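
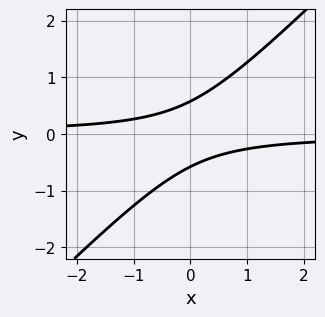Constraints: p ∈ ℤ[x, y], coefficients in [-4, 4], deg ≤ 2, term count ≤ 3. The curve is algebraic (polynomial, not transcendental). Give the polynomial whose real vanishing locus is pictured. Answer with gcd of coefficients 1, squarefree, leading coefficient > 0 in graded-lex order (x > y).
1. Degree: no degree-1 curve has this shape, so deg p = 2.
2. Against the integer gridlines: it misses every integer gridline on the x-axis.
3. The integer polynomial consistent with all of this is the stated p.

3*x*y - 3*y^2 + 1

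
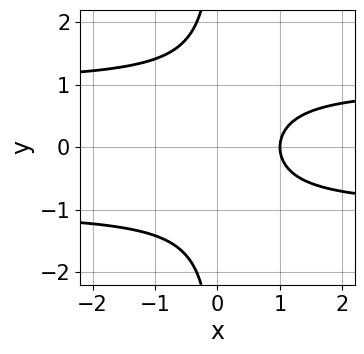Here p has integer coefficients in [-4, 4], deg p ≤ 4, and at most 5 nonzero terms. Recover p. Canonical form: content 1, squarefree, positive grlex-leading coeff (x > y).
x*y^2 - x + 1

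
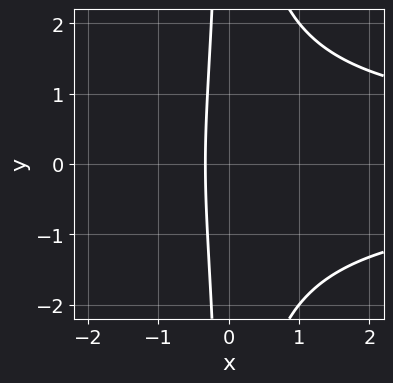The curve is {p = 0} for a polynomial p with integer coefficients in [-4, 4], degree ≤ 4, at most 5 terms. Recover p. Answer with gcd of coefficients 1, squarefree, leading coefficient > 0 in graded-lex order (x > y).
x^2*y^2 - 3*x - 1

First, degree: the shape is more complex than any degree-3 curve, so deg p = 4.
Next, symmetries: it's symmetric under y → −y, forcing even powers of y.
Next, reading off the gridlines: the curve avoids every integer y-axis point in the box.
Finally, together with the visible shape, these determine p as stated.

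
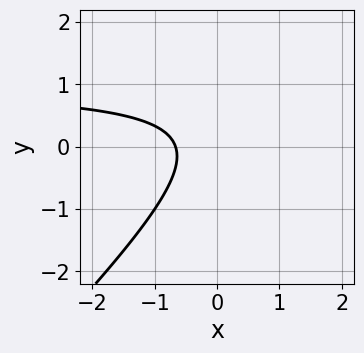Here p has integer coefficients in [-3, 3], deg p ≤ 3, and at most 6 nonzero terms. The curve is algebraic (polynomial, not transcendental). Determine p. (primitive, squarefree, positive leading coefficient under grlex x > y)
deg p = 2. No degree-1 curve has this shape.
Observable constraints: no y-intercept at any integer in the box.
These observations pin down the coefficients.

3*x*y - 3*y^2 - 3*x + y - 2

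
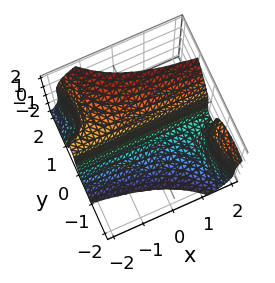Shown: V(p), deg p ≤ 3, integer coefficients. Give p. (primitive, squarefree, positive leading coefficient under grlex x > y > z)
First, degree: a generic line meets the surface in up to 3 points, so deg p = 3.
Next, from the axis intercepts and sections: it meets the y-axis at y = 0 (among the integer gridlines); the visible x-axis segment lies entirely on the surface; it crosses the z-axis at the gridline z = 0.
Finally, fitting integer coefficients to these (and the overall shape) gives p.

3*x*y^2 + 2*y^3 - z^3 + 3*y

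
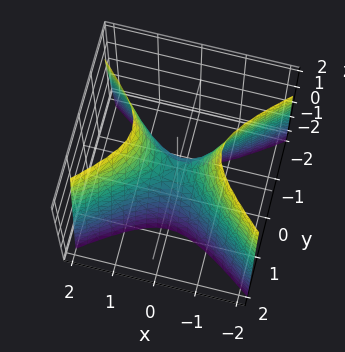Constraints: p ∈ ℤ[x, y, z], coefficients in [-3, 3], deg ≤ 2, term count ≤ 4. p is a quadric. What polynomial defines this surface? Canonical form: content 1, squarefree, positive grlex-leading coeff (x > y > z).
2*x^2 - 3*y^2 - z

1. deg p = 2.
2. Symmetries: mirror symmetry x ↦ −x ⇒ only even powers of x; it's symmetric under y → −y, forcing even powers of y.
3. Checking where it meets the axes: it meets the z-axis at z = 0 (among the integer gridlines); one x-axis crossing is at x = 0; it crosses the y-axis at the gridline y = 0.
4. Together with the visible shape, these determine p as stated.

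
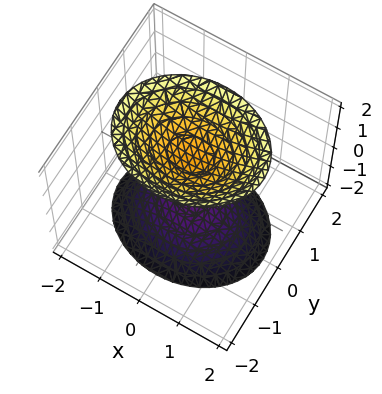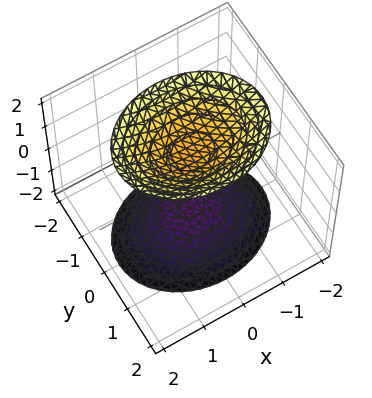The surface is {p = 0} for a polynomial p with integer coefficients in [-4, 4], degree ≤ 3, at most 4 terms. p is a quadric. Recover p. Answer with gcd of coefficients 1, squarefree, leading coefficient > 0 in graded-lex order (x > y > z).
2*x^2 + 3*y^2 - 2*z^2 + 3

(a) There are 2 components.
(b) The degree is 2 — two sheets facing apart; a quadric.
(c) Symmetries: the y ↦ −y reflection is a symmetry, so y appears only in even powers; it's symmetric under z → −z, forcing even powers of z; the x ↦ −x reflection is a symmetry, so x appears only in even powers.
(d) Observable constraints: it misses every integer gridline on the y-axis; no x-intercept at any integer in the box.
(e) Matching integer coefficients to the picture gives p.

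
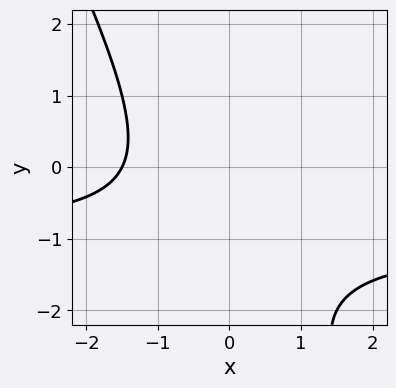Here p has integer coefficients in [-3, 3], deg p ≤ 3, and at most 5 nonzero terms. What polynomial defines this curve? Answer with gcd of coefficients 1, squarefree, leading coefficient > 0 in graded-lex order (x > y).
2*x*y + y^2 + 2*x + 2*y + 3

The degree is 2 — no degree-1 curve has this shape.
Against the integer gridlines: it misses every integer gridline on the y-axis.
Solving for integer coefficients yields p as stated.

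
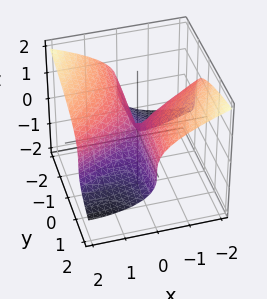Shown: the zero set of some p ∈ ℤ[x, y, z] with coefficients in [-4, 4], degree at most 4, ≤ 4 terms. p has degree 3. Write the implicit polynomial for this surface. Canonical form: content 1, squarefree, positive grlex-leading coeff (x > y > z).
The degree is 3 — a generic line meets the surface in up to 3 points.
Observable constraints: every point of the y-axis in the box is on the surface; it crosses the x-axis at the gridline x = 0; it crosses the z-axis at the gridline z = 0.
Solving for integer coefficients yields p as stated.

2*z^3 - x^2 + 2*x*y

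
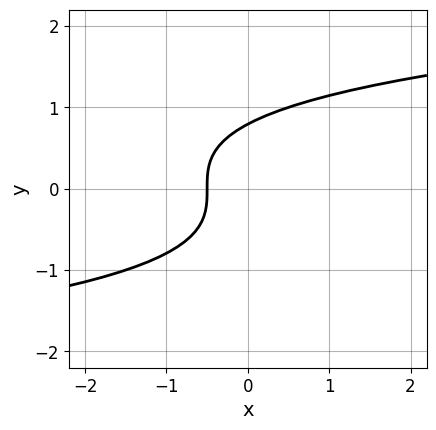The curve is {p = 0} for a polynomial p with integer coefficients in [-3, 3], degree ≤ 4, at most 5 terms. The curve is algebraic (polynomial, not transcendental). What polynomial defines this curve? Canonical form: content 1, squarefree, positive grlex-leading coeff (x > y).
2*y^3 - 2*x - 1

(a) The degree is 3 — the shape is more complex than any degree-2 curve.
(b) Solving for integer coefficients yields p as stated.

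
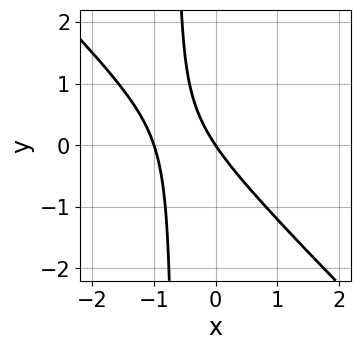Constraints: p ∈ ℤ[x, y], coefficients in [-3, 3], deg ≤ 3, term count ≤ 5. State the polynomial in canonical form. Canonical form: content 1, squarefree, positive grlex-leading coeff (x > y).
First, deg p = 2. A generic line meets the curve in up to 2 points.
Then, observable constraints: it meets the y-axis at y = 0 (among the integer gridlines); among the integer gridlines, it crosses the x-axis at x ∈ {-1, 0}.
Finally, solving for integer coefficients yields p as stated.

3*x^2 + 3*x*y + 3*x + 2*y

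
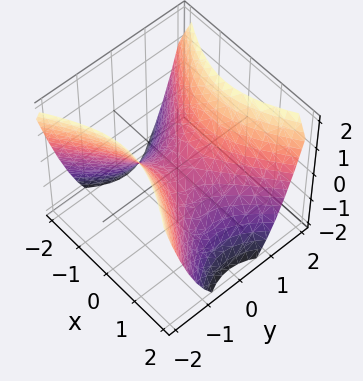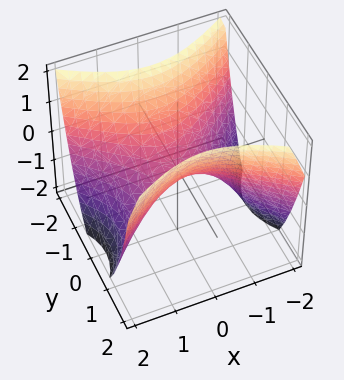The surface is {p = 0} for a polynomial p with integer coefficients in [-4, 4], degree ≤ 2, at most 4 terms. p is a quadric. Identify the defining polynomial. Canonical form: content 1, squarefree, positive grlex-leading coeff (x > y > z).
2*x^2 - 3*y^2 + 3*z

deg p = 2. A saddle surface; a quadric.
Symmetries: the x ↦ −x reflection is a symmetry, so x appears only in even powers; the y ↦ −y reflection is a symmetry, so y appears only in even powers.
Observable constraints: one x-axis crossing is at x = 0; it crosses the z-axis at the gridline z = 0.
Solving for integer coefficients yields p as stated.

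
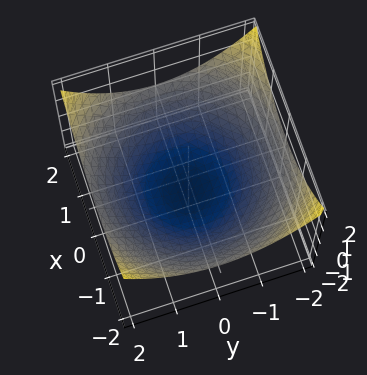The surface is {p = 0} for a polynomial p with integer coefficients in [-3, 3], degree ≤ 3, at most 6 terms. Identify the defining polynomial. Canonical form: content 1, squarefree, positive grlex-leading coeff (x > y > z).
First, the degree is 2 — the shape is more complex than any degree-1 surface.
Next, symmetries: the z-axis is an axis of rotation, so x and y enter only as x² + y².
Next, against the integer gridlines: a circular section at z = 0 has radius between 1 and 2; one z-axis crossing is at z = -1.
Finally, together with the visible shape, these determine p as stated.

x^2 + y^2 - 3*z - 3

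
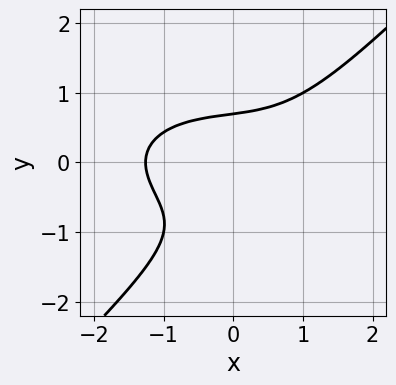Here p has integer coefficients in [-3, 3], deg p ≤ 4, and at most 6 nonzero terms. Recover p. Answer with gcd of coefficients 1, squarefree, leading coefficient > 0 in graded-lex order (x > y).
(a) deg p = 3. A generic line meets the curve in up to 3 points.
(b) Solving for integer coefficients yields p as stated.

x^3 + 2*x*y^2 - 3*y^3 - 2*y^2 + 2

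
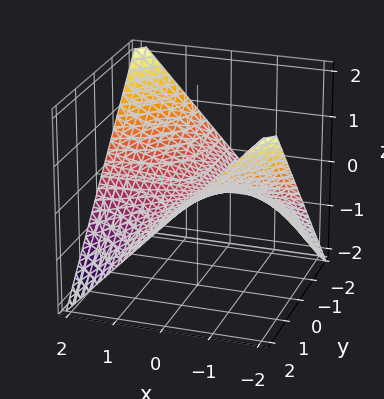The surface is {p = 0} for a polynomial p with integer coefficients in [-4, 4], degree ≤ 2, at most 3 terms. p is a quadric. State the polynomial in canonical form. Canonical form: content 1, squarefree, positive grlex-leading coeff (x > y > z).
x*y + 2*z

1. deg p = 2.
2. Reading off the gridlines: the visible x-axis segment lies entirely on the surface; the visible y-axis segment lies entirely on the surface; it meets the z-axis at z = 0 (among the integer gridlines).
3. Fitting integer coefficients to these (and the overall shape) gives p.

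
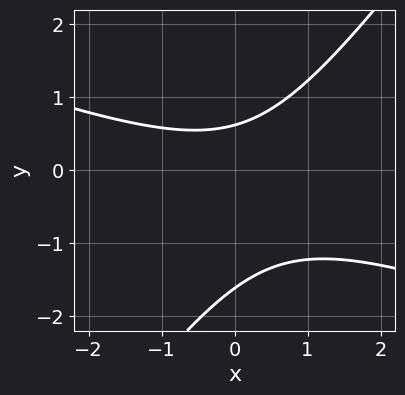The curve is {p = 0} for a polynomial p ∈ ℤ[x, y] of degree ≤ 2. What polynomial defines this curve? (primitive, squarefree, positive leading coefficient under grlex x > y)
The degree is 2 — no degree-1 curve has this shape.
From the visible intercepts: it misses every integer gridline on the x-axis.
Putting this together gives p.

x^2 + 2*x*y - 2*y^2 - 2*y + 2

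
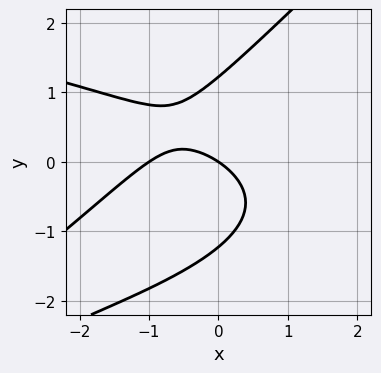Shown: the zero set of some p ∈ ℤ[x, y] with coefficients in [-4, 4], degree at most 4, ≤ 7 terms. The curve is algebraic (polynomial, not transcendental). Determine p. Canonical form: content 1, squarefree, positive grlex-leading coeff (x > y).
deg p = 3. No degree-2 curve has this shape.
Against the integer gridlines: one y-axis crossing is at y = 0; the x-axis gridline crossings are at x ∈ {-1, 0}.
Assembling these constraints gives the stated polynomial.

2*x*y^2 - 2*y^3 + 2*x^2 + 2*x + 3*y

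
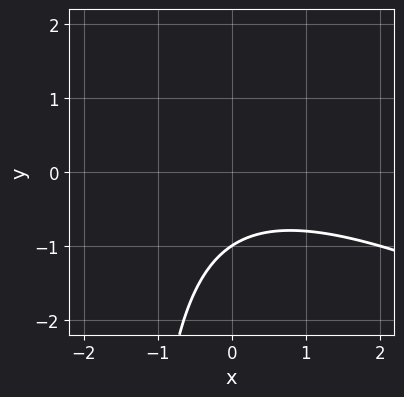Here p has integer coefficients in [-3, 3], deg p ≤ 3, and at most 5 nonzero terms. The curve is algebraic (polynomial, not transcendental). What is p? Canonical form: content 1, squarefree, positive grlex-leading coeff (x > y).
x^2 + 2*x*y + 3*y + 3

First, degree: the shape is more complex than any degree-1 curve, so deg p = 2.
Next, against the integer gridlines: it crosses the y-axis at the gridline y = -1; the curve avoids every integer x-axis point in the box.
Finally, together with the visible shape, these determine p as stated.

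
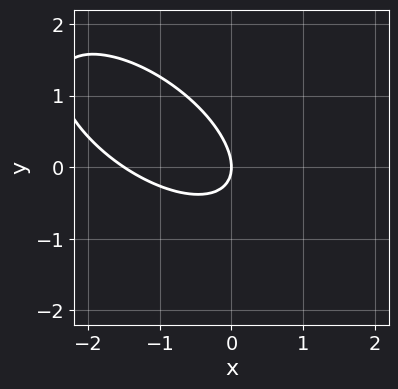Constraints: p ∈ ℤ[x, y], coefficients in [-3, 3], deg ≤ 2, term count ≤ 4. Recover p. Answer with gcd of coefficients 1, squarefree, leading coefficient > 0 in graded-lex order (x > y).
First, degree: a generic line meets the curve in up to 2 points, so deg p = 2.
Then, from the visible intercepts: one y-axis crossing is at y = 0; one x-axis crossing is at x = 0.
Finally, these observations pin down the coefficients.

2*x^2 + 3*x*y + 3*y^2 + 3*x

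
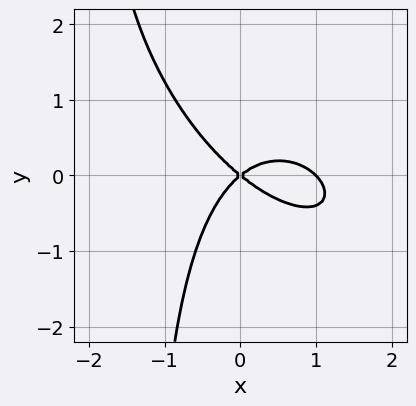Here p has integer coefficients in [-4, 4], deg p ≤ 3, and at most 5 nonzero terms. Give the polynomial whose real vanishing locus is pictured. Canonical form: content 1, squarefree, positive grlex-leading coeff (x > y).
2*x^3 + 2*x^2*y + 2*x*y^2 - 2*x^2 + 3*y^2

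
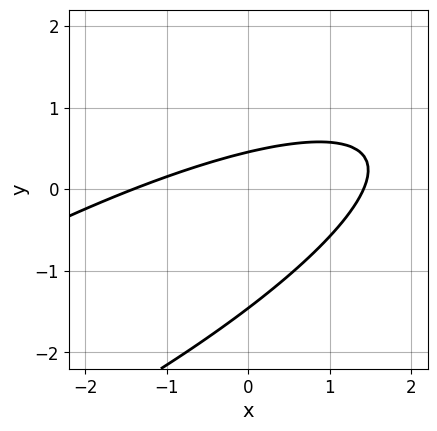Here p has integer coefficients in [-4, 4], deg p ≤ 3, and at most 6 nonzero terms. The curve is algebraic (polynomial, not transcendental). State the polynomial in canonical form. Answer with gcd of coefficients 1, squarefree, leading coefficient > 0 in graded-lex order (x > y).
x^2 - 3*x*y + 3*y^2 + 3*y - 2

(a) The degree is 2 — a generic line meets the curve in up to 2 points.
(b) The integer polynomial consistent with all of this is the stated p.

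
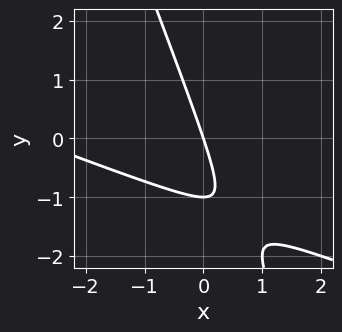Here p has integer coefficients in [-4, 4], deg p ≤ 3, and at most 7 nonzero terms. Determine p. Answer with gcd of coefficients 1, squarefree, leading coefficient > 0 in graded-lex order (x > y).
First, deg p = 2. No degree-1 curve has this shape.
Next, reading off the gridlines: it crosses the x-axis at the gridline x = 0; the y-axis gridline crossings are at y ∈ {-1, 0}.
Finally, solving for integer coefficients yields p as stated.

x^2 + 3*x*y + y^2 + 3*x + y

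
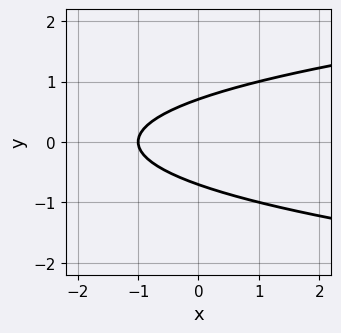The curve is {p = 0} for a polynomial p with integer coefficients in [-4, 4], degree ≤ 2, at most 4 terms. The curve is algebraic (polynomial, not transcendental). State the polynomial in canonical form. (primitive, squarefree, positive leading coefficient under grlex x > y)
2*y^2 - x - 1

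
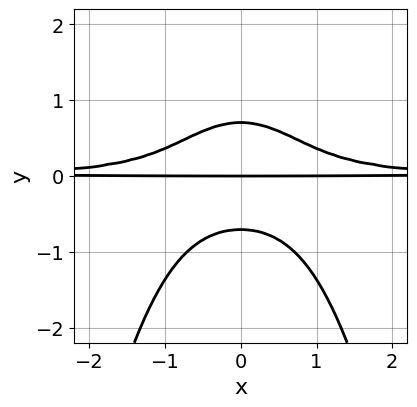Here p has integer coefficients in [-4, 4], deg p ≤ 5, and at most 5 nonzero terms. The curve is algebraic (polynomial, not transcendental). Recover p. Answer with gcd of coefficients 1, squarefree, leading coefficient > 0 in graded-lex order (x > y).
1. deg p = 4.
2. Symmetries: it's symmetric under x → −x, forcing even powers of x.
3. Observable constraints: it meets the y-axis at y = 0 (among the integer gridlines); the visible x-axis segment lies entirely on the curve.
4. Fitting integer coefficients to these (and the overall shape) gives p.

2*x^2*y^2 + 2*y^3 - y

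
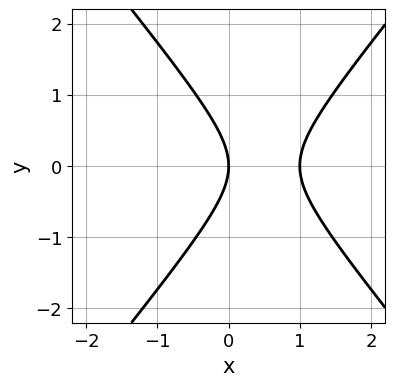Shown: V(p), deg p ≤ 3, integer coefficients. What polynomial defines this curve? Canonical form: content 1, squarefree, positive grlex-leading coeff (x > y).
The degree is 2 — a generic line meets the curve in up to 2 points.
Symmetries: it's symmetric under y → −y, forcing even powers of y.
Against the integer gridlines: it meets the y-axis at y = 0 (among the integer gridlines); the x-axis gridline crossings are at x ∈ {0, 1}.
Solving for integer coefficients yields p as stated.

3*x^2 - 2*y^2 - 3*x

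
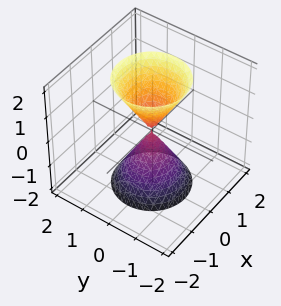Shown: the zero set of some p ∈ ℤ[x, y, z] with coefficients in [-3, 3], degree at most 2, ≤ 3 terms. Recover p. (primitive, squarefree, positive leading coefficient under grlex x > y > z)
3*x^2 + 3*y^2 - z^2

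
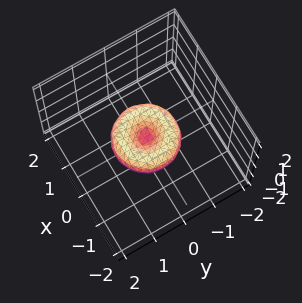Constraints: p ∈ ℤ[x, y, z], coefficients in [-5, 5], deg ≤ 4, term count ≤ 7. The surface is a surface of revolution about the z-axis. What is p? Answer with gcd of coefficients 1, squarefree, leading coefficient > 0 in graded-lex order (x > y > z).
First, deg p = 4.
Then, by symmetry, every cross-section ⟂ z is a circle, so x, y appear only via x² + y².
Then, reading off the gridlines: the x-axis gridline crossings are at x ∈ {-1, 0, 1}; it crosses the z-axis at the gridline z = 0; a circular section at z = 0 has radius exactly 1; among the integer gridlines, it crosses the y-axis at y ∈ {-1, 0, 1}.
Finally, fitting integer coefficients to these (and the overall shape) gives p.

2*x^4 + 4*x^2*y^2 + 2*y^4 - 2*x^2 - 2*y^2 + 3*z^2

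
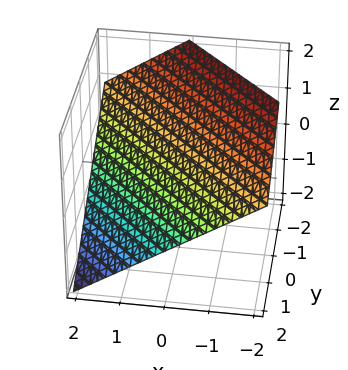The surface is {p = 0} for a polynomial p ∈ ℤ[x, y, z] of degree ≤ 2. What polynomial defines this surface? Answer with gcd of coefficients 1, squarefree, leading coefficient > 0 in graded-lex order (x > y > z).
2*x + 2*y + 3*z - 2

(a) The degree is 1 — every cross-section is a straight line — this is a plane.
(b) Checking where it meets the axes: it meets the y-axis at y = 1 (among the integer gridlines); it crosses the x-axis at the gridline x = 1.
(c) Fitting integer coefficients to these (and the overall shape) gives p.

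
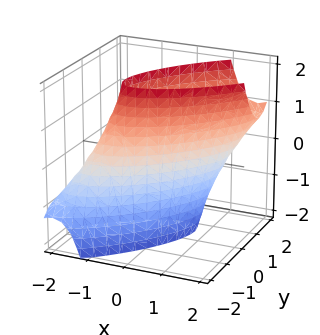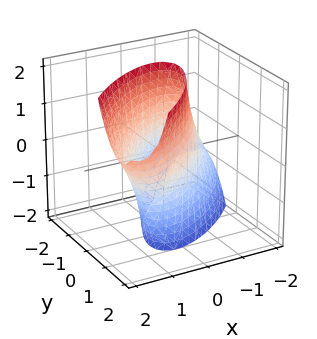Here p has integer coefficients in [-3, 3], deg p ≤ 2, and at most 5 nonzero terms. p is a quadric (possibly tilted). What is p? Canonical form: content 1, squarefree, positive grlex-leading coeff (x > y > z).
2*x^2 - 3*x*y - x*z + 2*y^2 - 2

deg p = 2.
Against the integer gridlines: the x-axis gridline crossings are at x ∈ {-1, 1}; the surface avoids every integer z-axis point in the box.
Matching integer coefficients to the picture gives p.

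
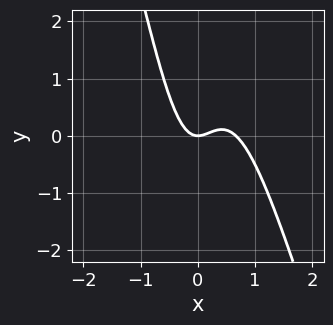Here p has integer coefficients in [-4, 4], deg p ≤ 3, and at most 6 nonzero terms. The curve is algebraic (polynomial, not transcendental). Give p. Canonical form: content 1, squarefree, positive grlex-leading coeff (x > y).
(a) Degree: the shape is more complex than any degree-2 curve, so deg p = 3.
(b) From the axis intercepts and sections: one y-axis crossing is at y = 0; one x-axis crossing is at x = 0.
(c) Solving for integer coefficients yields p as stated.

3*x^3 + x^2*y - 2*x^2 + y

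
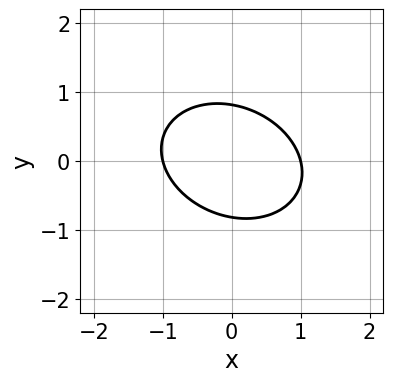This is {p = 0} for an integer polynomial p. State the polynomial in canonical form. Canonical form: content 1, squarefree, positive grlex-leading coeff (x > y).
2*x^2 + x*y + 3*y^2 - 2

1. deg p = 2. No degree-1 curve has this shape.
2. Reading off the gridlines: the x-axis gridline crossings are at x ∈ {-1, 1}.
3. Fitting integer coefficients to these (and the overall shape) gives p.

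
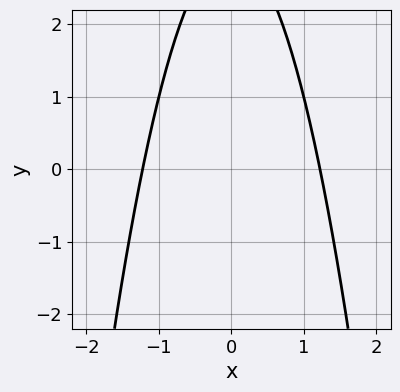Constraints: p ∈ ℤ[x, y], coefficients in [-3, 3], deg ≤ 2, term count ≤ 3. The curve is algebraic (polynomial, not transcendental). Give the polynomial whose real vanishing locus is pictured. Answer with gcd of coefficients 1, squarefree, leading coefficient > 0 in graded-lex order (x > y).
(a) deg p = 2.
(b) Symmetries: mirror symmetry x ↦ −x ⇒ only even powers of x.
(c) Observable constraints: no y-intercept at any integer in the box.
(d) Solving for integer coefficients yields p as stated.

2*x^2 + y - 3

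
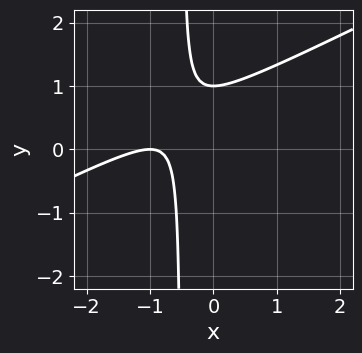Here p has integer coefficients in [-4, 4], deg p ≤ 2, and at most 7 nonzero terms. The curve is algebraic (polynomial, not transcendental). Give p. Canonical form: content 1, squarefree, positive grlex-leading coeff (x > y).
x^2 - 2*x*y + 2*x - y + 1

First, deg p = 2.
Next, against the integer gridlines: it crosses the x-axis at the gridline x = -1; it meets the y-axis at y = 1 (among the integer gridlines).
Finally, assembling these constraints gives the stated polynomial.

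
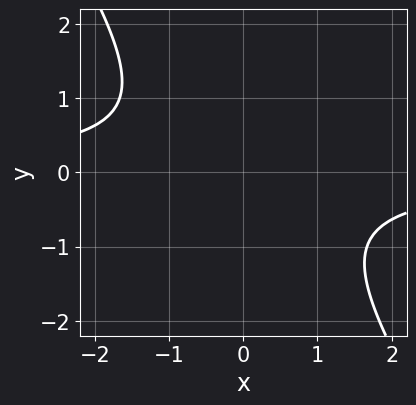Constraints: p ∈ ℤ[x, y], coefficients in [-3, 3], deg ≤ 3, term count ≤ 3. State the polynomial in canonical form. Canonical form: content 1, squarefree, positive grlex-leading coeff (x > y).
3*x*y + 2*y^2 + 3

(a) deg p = 2.
(b) From the axis intercepts and sections: the curve avoids every integer x-axis point in the box; no y-intercept at any integer in the box.
(c) Solving for integer coefficients yields p as stated.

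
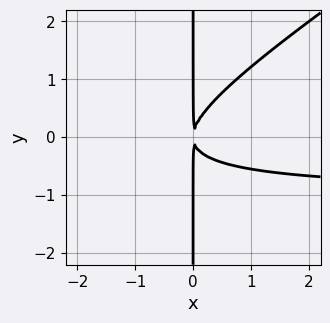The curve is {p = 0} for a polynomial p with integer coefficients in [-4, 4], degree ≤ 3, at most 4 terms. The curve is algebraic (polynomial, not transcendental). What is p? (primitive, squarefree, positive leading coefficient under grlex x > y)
(a) Degree: a generic line meets the curve in up to 3 points, so deg p = 3.
(b) Observable constraints: the visible y-axis segment lies entirely on the curve.
(c) Matching integer coefficients to the picture gives p.

2*x^2*y - 3*x*y^2 + 2*x^2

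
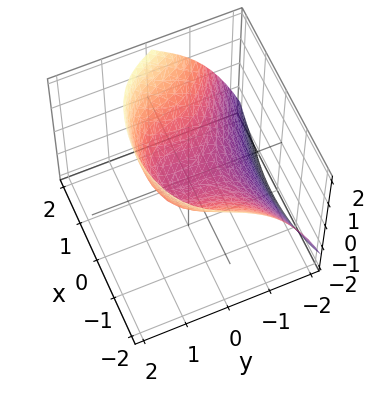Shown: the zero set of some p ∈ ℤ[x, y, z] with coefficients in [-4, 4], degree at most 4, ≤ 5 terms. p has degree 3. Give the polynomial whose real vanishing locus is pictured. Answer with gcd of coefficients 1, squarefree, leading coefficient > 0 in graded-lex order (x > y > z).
1. The degree is 3 — a generic line meets the surface in up to 3 points.
2. Reading off the gridlines: it crosses the z-axis at the gridline z = 0; it meets the x-axis at x = 0 (among the integer gridlines); it crosses the y-axis at the gridline y = 0.
3. The integer polynomial consistent with all of this is the stated p.

y^3 + x^2 + y*z - 2*z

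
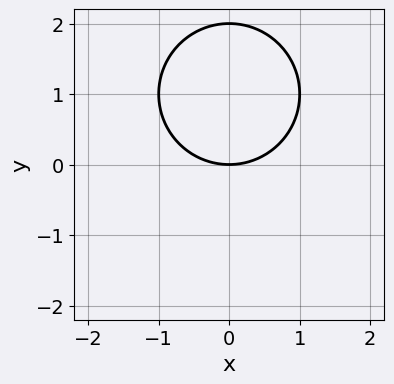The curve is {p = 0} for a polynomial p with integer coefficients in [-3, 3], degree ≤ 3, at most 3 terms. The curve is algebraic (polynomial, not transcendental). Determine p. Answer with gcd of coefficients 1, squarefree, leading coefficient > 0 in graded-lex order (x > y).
x^2 + y^2 - 2*y

deg p = 2. The shape is more complex than any degree-1 curve.
Symmetries: the x ↦ −x reflection is a symmetry, so x appears only in even powers.
Observable constraints: it crosses the x-axis at the gridline x = 0; the y-axis gridline crossings are at y ∈ {0, 2}.
Assembling these constraints gives the stated polynomial.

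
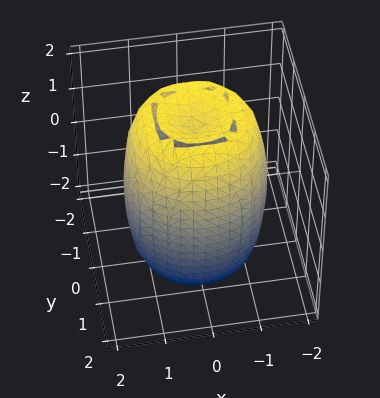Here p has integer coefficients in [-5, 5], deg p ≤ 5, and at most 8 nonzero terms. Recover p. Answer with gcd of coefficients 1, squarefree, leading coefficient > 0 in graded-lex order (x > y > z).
(a) The degree is 4 — the shape is more complex than any degree-3 surface.
(b) By symmetry, the surface is invariant under rotation about z: p = q(x² + y², z).
(c) From the visible intercepts: a circular section at z = -1 has radius between 1 and 2.
(d) Together with the visible shape, these determine p as stated.

2*x^4 + 4*x^2*y^2 + 2*y^4 - 3*x^2 - 3*y^2 + z^2 - 3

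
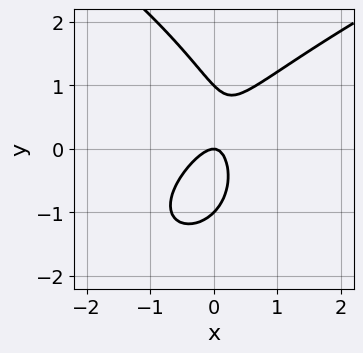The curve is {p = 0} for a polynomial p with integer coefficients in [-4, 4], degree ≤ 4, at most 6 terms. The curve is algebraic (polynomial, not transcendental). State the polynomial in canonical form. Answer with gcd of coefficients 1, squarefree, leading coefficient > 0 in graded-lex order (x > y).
y^3 - 3*x^2 + 2*x*y - y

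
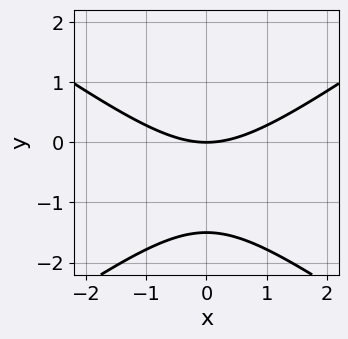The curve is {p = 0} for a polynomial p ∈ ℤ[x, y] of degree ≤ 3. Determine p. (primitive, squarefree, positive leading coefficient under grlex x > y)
x^2 - 2*y^2 - 3*y

First, the degree is 2 — a generic line meets the curve in up to 2 points.
Then, symmetries: the x ↦ −x reflection is a symmetry, so x appears only in even powers.
Then, reading off the gridlines: it crosses the y-axis at the gridline y = 0; it crosses the x-axis at the gridline x = 0.
Finally, assembling these constraints gives the stated polynomial.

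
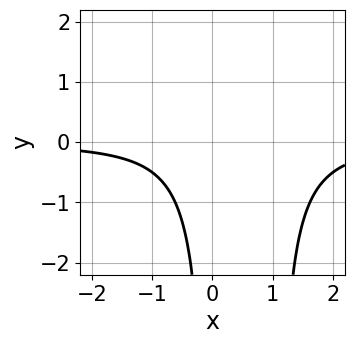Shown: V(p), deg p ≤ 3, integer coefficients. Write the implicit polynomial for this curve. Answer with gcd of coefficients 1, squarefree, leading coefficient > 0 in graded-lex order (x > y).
(a) deg p = 3. A generic line meets the curve in up to 3 points.
(b) Observable constraints: no y-intercept at any integer in the box; the curve avoids every integer x-axis point in the box.
(c) Assembling these constraints gives the stated polynomial.

x^2*y - x*y + 1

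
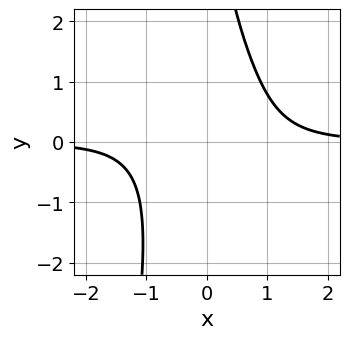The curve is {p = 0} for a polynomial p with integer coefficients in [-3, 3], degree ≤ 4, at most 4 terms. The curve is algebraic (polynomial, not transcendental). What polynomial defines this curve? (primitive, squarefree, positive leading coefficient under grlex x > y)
3*x^3*y + x*y^2 - 3

(a) deg p = 4. No degree-3 curve has this shape.
(b) Against the integer gridlines: the curve avoids every integer x-axis point in the box; it misses every integer gridline on the y-axis.
(c) Matching integer coefficients to the picture gives p.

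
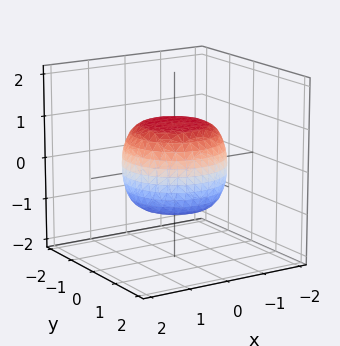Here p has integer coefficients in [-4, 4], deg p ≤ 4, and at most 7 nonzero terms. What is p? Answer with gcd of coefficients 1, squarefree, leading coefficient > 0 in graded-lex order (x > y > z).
2*x^4 + 4*x^2*y^2 + 2*y^4 - x^2 - y^2 + 3*z^2 - 3

(a) Degree: no degree-3 surface has this shape, so deg p = 4.
(b) Symmetries: the z-axis is an axis of rotation, so x and y enter only as x² + y².
(c) From the visible intercepts: among the integer gridlines, it crosses the z-axis at z ∈ {-1, 1}; a circular section at z = -1 has radius between 0 and 1.
(d) Putting this together gives p.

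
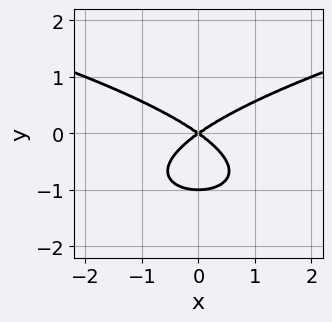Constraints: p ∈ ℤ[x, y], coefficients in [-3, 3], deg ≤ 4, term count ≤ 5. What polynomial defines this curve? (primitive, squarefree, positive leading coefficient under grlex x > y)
2*y^3 - x^2 + 2*y^2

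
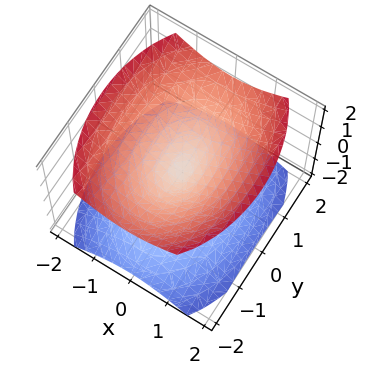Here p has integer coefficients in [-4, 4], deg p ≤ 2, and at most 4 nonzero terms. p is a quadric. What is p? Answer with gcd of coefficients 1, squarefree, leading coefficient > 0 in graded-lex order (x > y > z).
First, there are 2 components.
Next, the degree is 2 — a double cone through the origin; a quadric.
Then, symmetries: the x ↦ −x reflection is a symmetry, so x appears only in even powers; it's symmetric under y → −y, forcing even powers of y; the z ↦ −z reflection is a symmetry, so z appears only in even powers.
Then, from the visible intercepts: it crosses the x-axis at the gridline x = 0; it crosses the y-axis at the gridline y = 0; one z-axis crossing is at z = 0.
Finally, together with the visible shape, these determine p as stated.

2*x^2 + y^2 - 2*z^2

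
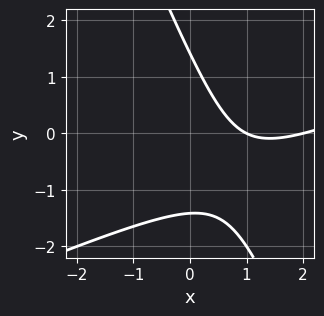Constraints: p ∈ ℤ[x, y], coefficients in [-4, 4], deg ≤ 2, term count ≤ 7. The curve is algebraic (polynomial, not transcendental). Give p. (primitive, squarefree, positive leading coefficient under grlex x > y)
x^2 - 2*x*y - y^2 - 3*x + 2

1. deg p = 2. No degree-1 curve has this shape.
2. From the axis intercepts and sections: the x-axis gridline crossings are at x ∈ {1, 2}.
3. Matching integer coefficients to the picture gives p.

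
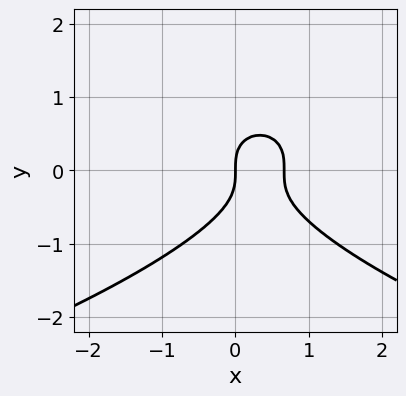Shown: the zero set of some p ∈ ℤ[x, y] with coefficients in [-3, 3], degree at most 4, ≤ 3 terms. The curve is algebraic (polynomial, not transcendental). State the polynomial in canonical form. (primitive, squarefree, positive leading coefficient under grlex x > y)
3*y^3 + 3*x^2 - 2*x

1. deg p = 3.
2. From the visible intercepts: one y-axis crossing is at y = 0; it crosses the x-axis at the gridline x = 0.
3. Solving for integer coefficients yields p as stated.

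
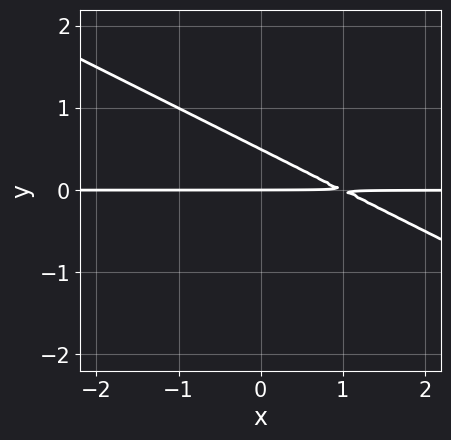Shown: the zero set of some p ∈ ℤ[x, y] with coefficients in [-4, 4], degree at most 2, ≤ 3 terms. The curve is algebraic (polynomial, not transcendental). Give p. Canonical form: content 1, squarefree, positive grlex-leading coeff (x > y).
x*y + 2*y^2 - y

(a) The degree is 2 — a generic line meets the curve in up to 2 points.
(b) Checking where it meets the axes: every point of the x-axis in the box is on the curve; it crosses the y-axis at the gridline y = 0.
(c) These observations pin down the coefficients.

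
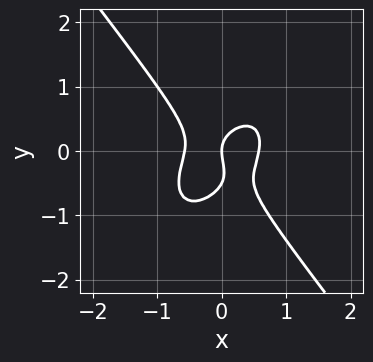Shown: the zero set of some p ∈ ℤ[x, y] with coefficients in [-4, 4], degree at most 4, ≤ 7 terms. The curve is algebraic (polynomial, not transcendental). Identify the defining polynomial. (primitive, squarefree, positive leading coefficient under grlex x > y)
(a) deg p = 3. The shape is more complex than any degree-2 curve.
(b) From the visible intercepts: it meets the x-axis at x = 0 (among the integer gridlines); it meets the y-axis at y = 0 (among the integer gridlines).
(c) These observations pin down the coefficients.

3*x^3 - x^2*y + 2*y^3 + y^2 - x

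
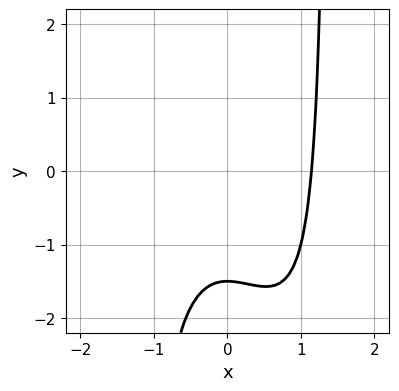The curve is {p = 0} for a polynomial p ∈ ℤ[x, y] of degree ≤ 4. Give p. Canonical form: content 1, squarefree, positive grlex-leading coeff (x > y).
The degree is 3 — the shape is more complex than any degree-2 curve.
The integer polynomial consistent with all of this is the stated p.

2*x^3 + x^2*y - 2*y - 3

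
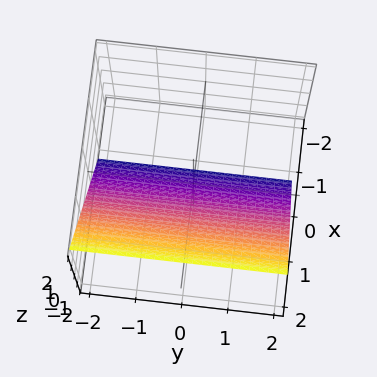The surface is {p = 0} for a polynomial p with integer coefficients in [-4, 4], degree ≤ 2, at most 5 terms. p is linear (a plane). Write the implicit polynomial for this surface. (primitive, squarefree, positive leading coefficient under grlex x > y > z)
1. The degree is 1 — every cross-section is a straight line — this is a plane.
2. From the axis intercepts and sections: the surface avoids every integer y-axis point in the box; one z-axis crossing is at z = -1.
3. Matching integer coefficients to the picture gives p.

3*x - 2*z - 2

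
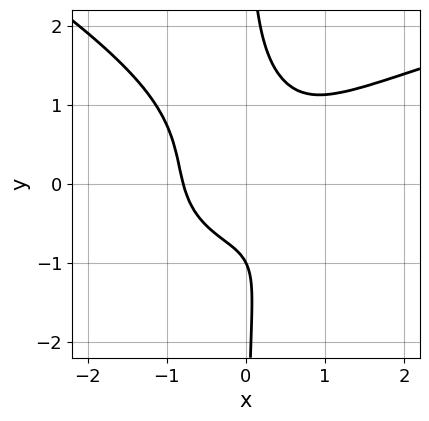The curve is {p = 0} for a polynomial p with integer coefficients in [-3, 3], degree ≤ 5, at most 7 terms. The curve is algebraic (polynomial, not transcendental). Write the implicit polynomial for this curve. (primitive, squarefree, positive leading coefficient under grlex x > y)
x^2*y^2 + 2*x*y^3 - 2*x^3 - y - 1

First, deg p = 4. No degree-3 curve has this shape.
Next, against the integer gridlines: it meets the y-axis at y = -1 (among the integer gridlines).
Finally, matching integer coefficients to the picture gives p.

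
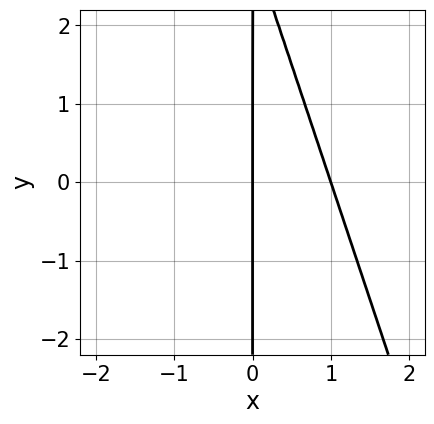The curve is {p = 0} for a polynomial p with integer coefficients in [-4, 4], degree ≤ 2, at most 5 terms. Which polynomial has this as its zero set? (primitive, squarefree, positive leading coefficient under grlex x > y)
3*x^2 + x*y - 3*x

Degree: a generic line meets the curve in up to 2 points, so deg p = 2.
Against the integer gridlines: the visible y-axis segment lies entirely on the curve; the x-axis gridline crossings are at x ∈ {0, 1}.
Matching integer coefficients to the picture gives p.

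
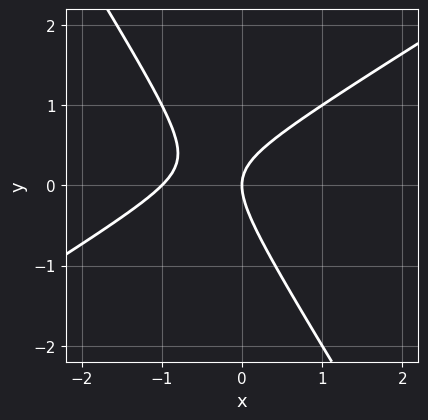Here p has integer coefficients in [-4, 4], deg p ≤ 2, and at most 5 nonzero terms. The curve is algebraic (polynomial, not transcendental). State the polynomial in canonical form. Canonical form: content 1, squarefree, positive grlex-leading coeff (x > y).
x^2 - x*y - y^2 + x

deg p = 2. A generic line meets the curve in up to 2 points.
Checking where it meets the axes: it meets the y-axis at y = 0 (among the integer gridlines); the x-axis gridline crossings are at x ∈ {-1, 0}.
Putting this together gives p.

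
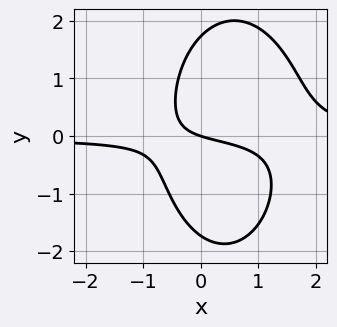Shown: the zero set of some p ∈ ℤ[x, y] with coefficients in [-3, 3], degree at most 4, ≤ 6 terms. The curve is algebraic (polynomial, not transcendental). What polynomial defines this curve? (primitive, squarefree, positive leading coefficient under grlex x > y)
First, degree: a generic line meets the curve in up to 3 points, so deg p = 3.
Then, reading off the gridlines: it meets the x-axis at x = 0 (among the integer gridlines); one y-axis crossing is at y = 0.
Finally, putting this together gives p.

3*x^2*y + y^3 - 3*x*y - x - 3*y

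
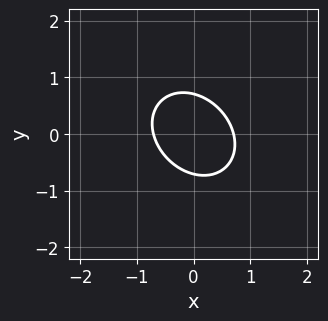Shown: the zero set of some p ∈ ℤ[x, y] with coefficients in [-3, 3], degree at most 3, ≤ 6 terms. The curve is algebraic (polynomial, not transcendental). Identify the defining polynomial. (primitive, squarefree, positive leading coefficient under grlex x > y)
(a) Degree: no degree-1 curve has this shape, so deg p = 2.
(b) Solving for integer coefficients yields p as stated.

2*x^2 + x*y + 2*y^2 - 1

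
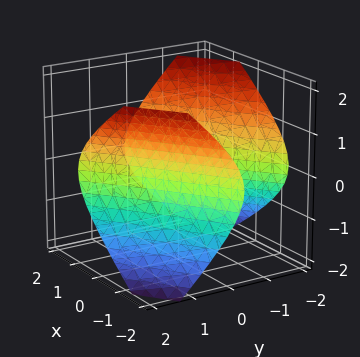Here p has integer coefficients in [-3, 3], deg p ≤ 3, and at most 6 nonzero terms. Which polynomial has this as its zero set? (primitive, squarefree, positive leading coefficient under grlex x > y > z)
I count 2 distinct pieces.
The degree is 2 — no degree-1 surface has this shape.
From the visible intercepts: it misses every integer gridline on the z-axis.
Fitting integer coefficients to these (and the overall shape) gives p.

x^2 - 3*x*y + 2*y^2 - 3*z^2 - 3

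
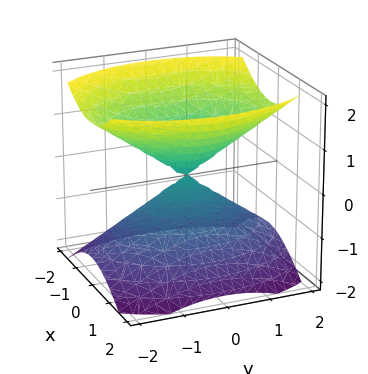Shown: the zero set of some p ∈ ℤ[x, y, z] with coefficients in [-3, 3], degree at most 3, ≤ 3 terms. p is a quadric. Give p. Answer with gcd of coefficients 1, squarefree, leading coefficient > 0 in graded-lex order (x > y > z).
2*x^2 + y^2 - 2*z^2

The picture has 2 separate pieces.
Degree: two nappes meeting at a single point; a quadric, so deg p = 2.
Symmetries: the z ↦ −z reflection is a symmetry, so z appears only in even powers; mirror symmetry x ↦ −x ⇒ only even powers of x; the y ↦ −y reflection is a symmetry, so y appears only in even powers.
From the axis intercepts and sections: it meets the y-axis at y = 0 (among the integer gridlines); it meets the x-axis at x = 0 (among the integer gridlines); it crosses the z-axis at the gridline z = 0.
These observations pin down the coefficients.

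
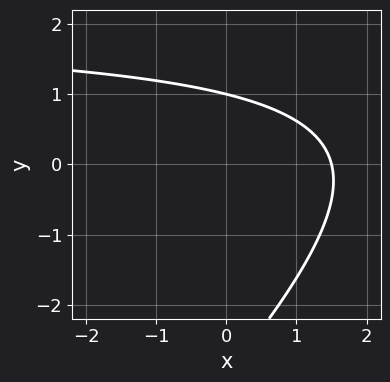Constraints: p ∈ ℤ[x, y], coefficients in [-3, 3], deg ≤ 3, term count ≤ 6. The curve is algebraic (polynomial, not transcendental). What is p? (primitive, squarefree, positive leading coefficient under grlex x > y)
x*y - y^2 - 2*x - 2*y + 3

1. Degree: no degree-1 curve has this shape, so deg p = 2.
2. Observable constraints: it crosses the y-axis at the gridline y = 1.
3. Together with the visible shape, these determine p as stated.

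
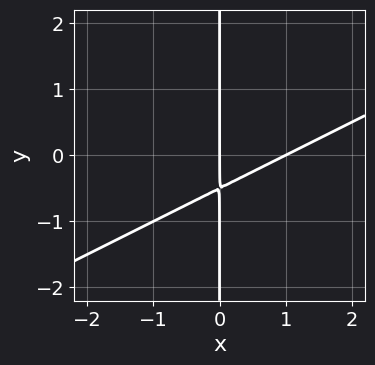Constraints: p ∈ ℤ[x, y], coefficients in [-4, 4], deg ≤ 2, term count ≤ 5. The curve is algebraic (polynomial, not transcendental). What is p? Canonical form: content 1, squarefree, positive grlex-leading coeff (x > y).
First, deg p = 2.
Next, from the visible intercepts: the visible y-axis segment lies entirely on the curve; the x-axis gridline crossings are at x ∈ {0, 1}.
Finally, matching integer coefficients to the picture gives p.

x^2 - 2*x*y - x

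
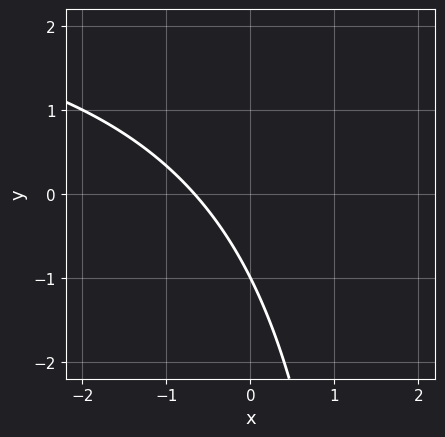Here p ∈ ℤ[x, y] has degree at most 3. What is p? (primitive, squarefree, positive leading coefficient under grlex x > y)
x*y - 3*x - 2*y - 2

First, deg p = 2. No degree-1 curve has this shape.
Next, from the visible intercepts: it crosses the y-axis at the gridline y = -1.
Finally, the integer polynomial consistent with all of this is the stated p.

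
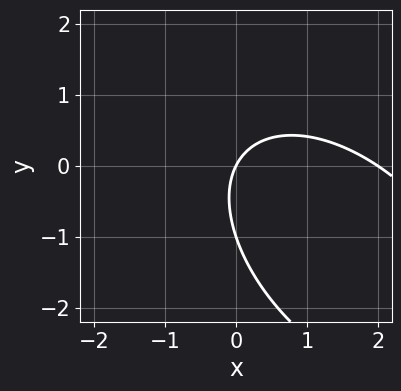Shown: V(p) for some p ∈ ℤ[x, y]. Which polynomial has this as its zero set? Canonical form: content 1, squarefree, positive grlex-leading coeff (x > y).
x^2 + x*y + y^2 - 2*x + y

1. The degree is 2 — the shape is more complex than any degree-1 curve.
2. Checking where it meets the axes: the y-axis gridline crossings are at y ∈ {-1, 0}; the x-axis gridline crossings are at x ∈ {0, 2}.
3. These observations pin down the coefficients.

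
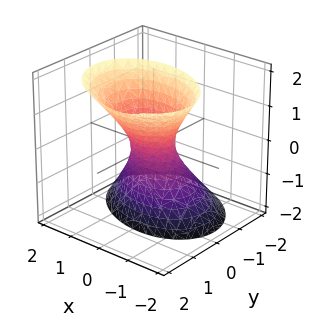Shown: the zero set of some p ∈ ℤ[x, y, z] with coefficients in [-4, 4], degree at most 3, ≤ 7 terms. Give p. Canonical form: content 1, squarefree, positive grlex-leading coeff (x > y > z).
2*x^2 + x*y + 3*y^2 - 2*y*z - z^2 - 1

Degree: no degree-1 surface has this shape, so deg p = 2.
From the axis intercepts and sections: it misses every integer gridline on the z-axis.
These observations pin down the coefficients.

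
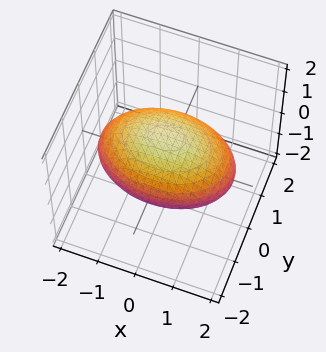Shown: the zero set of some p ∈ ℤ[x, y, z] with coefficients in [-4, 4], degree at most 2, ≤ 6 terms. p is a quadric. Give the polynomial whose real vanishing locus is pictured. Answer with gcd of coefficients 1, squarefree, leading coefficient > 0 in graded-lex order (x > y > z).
(a) The degree is 2 — bounded and convex; a quadric.
(b) Symmetries: the z ↦ −z reflection is a symmetry, so z appears only in even powers; it's symmetric under y → −y, forcing even powers of y; the x ↦ −x reflection is a symmetry, so x appears only in even powers.
(c) Against the integer gridlines: among the integer gridlines, it crosses the z-axis at z ∈ {-1, 1}.
(d) The integer polynomial consistent with all of this is the stated p.

x^2 + 2*y^2 + 3*z^2 - 3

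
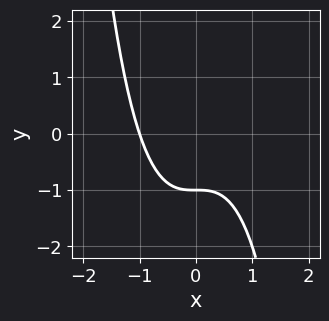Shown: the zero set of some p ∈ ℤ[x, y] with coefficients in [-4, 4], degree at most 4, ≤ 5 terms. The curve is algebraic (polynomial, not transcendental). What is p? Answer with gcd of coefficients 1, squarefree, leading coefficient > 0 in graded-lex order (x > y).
x^3 + y + 1

(a) The degree is 3 — the shape is more complex than any degree-2 curve.
(b) Reading off the gridlines: it crosses the x-axis at the gridline x = -1; it crosses the y-axis at the gridline y = -1.
(c) Assembling these constraints gives the stated polynomial.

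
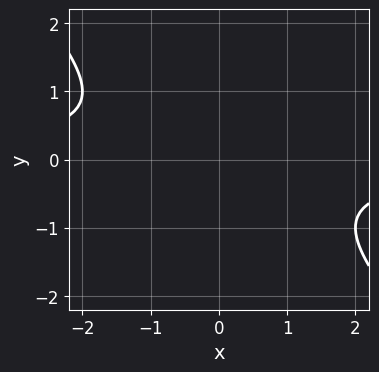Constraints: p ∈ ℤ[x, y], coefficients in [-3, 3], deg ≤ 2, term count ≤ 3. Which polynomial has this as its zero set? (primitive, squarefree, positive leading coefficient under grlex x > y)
x*y + y^2 + 1

1. The degree is 2 — a generic line meets the curve in up to 2 points.
2. Against the integer gridlines: the curve avoids every integer y-axis point in the box; the curve avoids every integer x-axis point in the box.
3. Matching integer coefficients to the picture gives p.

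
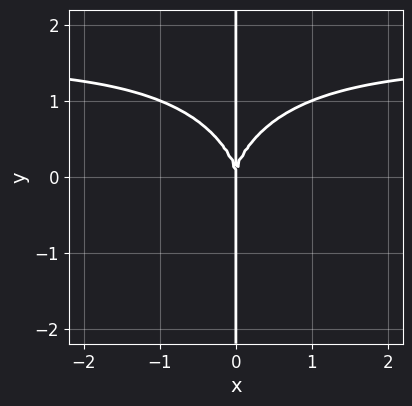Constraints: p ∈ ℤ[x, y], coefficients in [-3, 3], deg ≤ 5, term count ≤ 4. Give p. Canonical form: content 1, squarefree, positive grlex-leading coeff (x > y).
(a) The degree is 4 — the shape is more complex than any degree-3 curve.
(b) Observable constraints: the visible y-axis segment lies entirely on the curve; it meets the x-axis at x = 0 (among the integer gridlines).
(c) Fitting integer coefficients to these (and the overall shape) gives p.

2*x^3*y + x*y^3 - 3*x^3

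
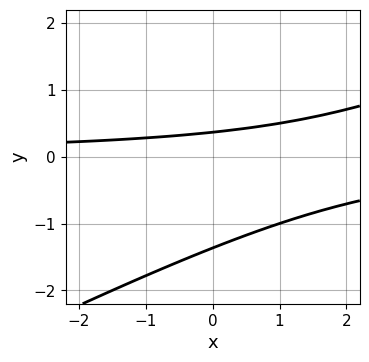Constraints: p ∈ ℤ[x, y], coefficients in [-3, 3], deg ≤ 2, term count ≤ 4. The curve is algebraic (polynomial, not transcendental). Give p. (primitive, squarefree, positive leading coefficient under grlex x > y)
First, the degree is 2 — a generic line meets the curve in up to 2 points.
Next, checking where it meets the axes: it misses every integer gridline on the x-axis.
Finally, putting this together gives p.

x*y - 2*y^2 - 2*y + 1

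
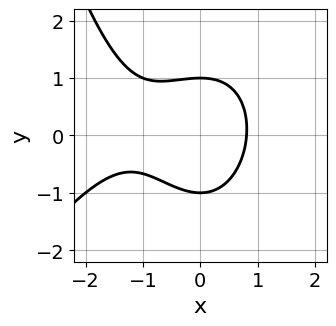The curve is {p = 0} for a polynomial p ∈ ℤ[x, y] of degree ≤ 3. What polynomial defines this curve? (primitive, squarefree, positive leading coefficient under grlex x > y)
2*x^3 - x^2*y + 3*x^2 + 3*y^2 - 3

1. deg p = 3. No degree-2 curve has this shape.
2. From the axis intercepts and sections: the y-axis gridline crossings are at y ∈ {-1, 1}.
3. These observations pin down the coefficients.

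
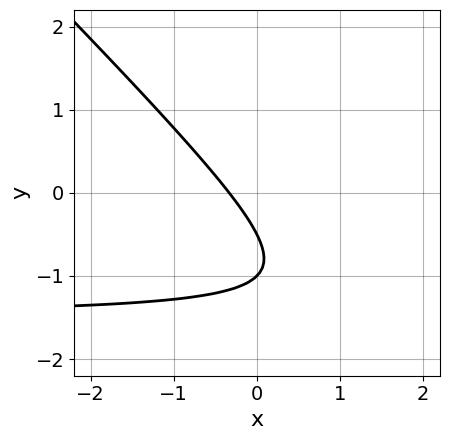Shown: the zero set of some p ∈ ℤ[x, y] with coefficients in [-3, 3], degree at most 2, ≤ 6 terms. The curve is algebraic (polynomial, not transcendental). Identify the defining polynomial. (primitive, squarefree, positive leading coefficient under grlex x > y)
1. Degree: the shape is more complex than any degree-1 curve, so deg p = 2.
2. Observable constraints: one y-axis crossing is at y = -1.
3. Solving for integer coefficients yields p as stated.

2*x*y + 2*y^2 + 3*x + 3*y + 1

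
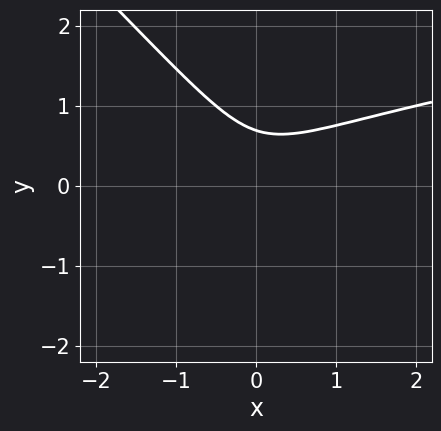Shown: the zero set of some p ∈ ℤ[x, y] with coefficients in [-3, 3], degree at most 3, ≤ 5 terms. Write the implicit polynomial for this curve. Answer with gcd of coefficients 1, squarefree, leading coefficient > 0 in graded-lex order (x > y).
3*x*y^2 + 3*y^3 - 2*x^2 - 1

1. Degree: no degree-2 curve has this shape, so deg p = 3.
2. From the visible intercepts: no x-intercept at any integer in the box.
3. The integer polynomial consistent with all of this is the stated p.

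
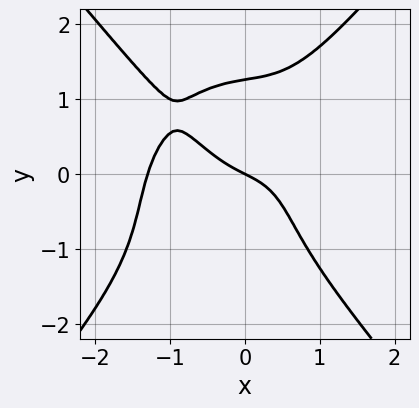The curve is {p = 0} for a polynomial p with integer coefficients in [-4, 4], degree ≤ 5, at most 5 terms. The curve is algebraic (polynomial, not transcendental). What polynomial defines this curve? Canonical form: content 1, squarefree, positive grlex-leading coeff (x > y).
2*x^4 - y^4 + 2*x^3 + x + 2*y

First, the degree is 4 — the shape is more complex than any degree-3 curve.
Then, from the axis intercepts and sections: it meets the y-axis at y = 0 (among the integer gridlines); it crosses the x-axis at the gridline x = 0.
Finally, assembling these constraints gives the stated polynomial.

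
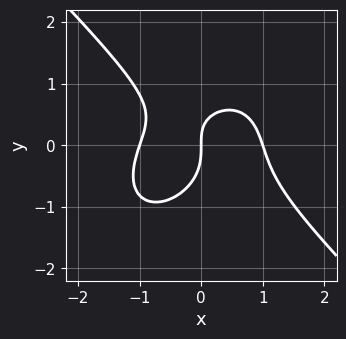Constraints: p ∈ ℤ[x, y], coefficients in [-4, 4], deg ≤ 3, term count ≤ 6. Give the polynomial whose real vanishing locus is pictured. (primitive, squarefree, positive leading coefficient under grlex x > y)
First, degree: a generic line meets the curve in up to 3 points, so deg p = 3.
Next, reading off the gridlines: one y-axis crossing is at y = 0; the x-axis gridline crossings are at x ∈ {-1, 0, 1}.
Finally, assembling these constraints gives the stated polynomial.

3*x^3 + 3*y^3 + 2*x*y - 3*x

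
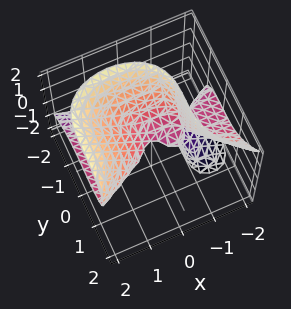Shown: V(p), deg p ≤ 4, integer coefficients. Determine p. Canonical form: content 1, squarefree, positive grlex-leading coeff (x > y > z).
1. The degree is 3 — a generic line meets the surface in up to 3 points.
2. Against the integer gridlines: the visible x-axis segment lies entirely on the surface; it meets the y-axis at y = 0 (among the integer gridlines); one z-axis crossing is at z = 0.
3. Solving for integer coefficients yields p as stated.

x^2*z - x*z^2 - y^3 + x*z - z^2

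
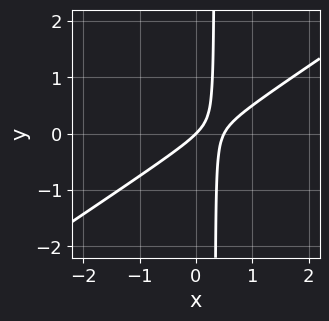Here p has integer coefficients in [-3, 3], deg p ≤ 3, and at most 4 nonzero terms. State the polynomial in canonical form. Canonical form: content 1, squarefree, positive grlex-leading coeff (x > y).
2*x^2 - 3*x*y - x + y

1. The degree is 2 — no degree-1 curve has this shape.
2. Observable constraints: it crosses the y-axis at the gridline y = 0; it crosses the x-axis at the gridline x = 0.
3. These observations pin down the coefficients.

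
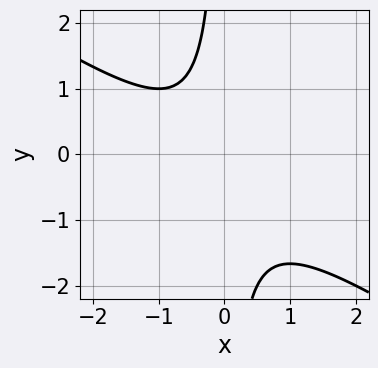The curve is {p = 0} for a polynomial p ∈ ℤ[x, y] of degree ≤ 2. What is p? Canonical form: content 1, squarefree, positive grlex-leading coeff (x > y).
2*x^2 + 3*x*y + x + 2

The degree is 2 — a generic line meets the curve in up to 2 points.
Observable constraints: no y-intercept at any integer in the box; the curve avoids every integer x-axis point in the box.
Fitting integer coefficients to these (and the overall shape) gives p.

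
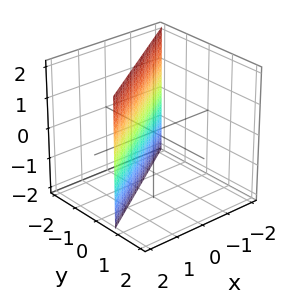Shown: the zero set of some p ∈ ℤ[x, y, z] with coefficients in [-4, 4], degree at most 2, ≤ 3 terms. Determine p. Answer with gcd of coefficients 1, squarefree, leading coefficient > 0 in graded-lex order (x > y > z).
First, deg p = 1.
Next, observable constraints: it meets the x-axis at x = 1 (among the integer gridlines); no z-intercept at any integer in the box.
Finally, together with the visible shape, these determine p as stated.

2*x - 3*y - 2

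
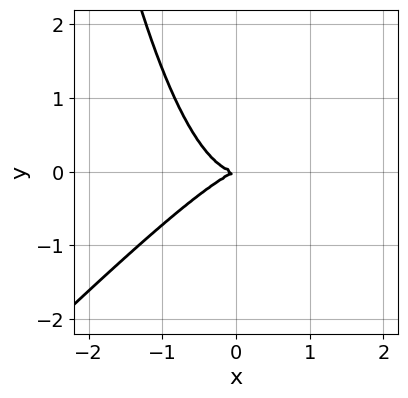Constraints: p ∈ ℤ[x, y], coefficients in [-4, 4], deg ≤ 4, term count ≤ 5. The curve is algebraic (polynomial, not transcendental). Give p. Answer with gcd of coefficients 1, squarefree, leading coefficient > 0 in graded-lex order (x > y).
3*x^3 - 3*x^2*y - x*y + 3*y^2

Degree: the shape is more complex than any degree-2 curve, so deg p = 3.
Reading off the gridlines: it crosses the x-axis at the gridline x = 0; it meets the y-axis at y = 0 (among the integer gridlines).
Solving for integer coefficients yields p as stated.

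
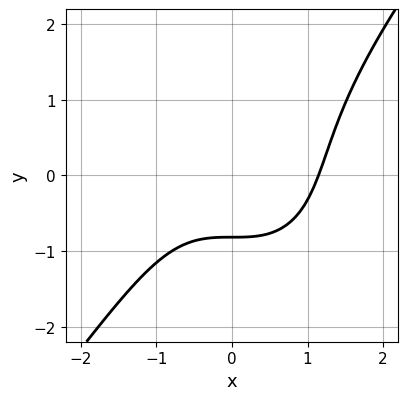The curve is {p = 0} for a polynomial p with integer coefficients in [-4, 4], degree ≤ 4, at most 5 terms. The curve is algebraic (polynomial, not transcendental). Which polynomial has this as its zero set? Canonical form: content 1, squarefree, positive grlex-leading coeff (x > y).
2*x^3 - y^3 - 3*y - 3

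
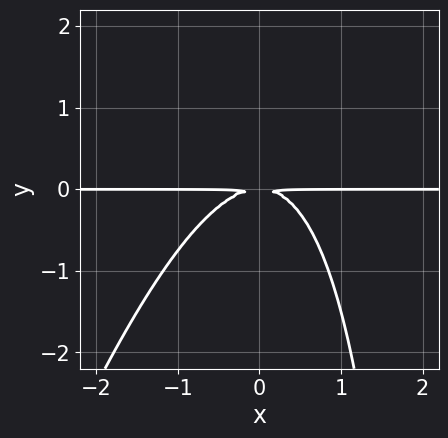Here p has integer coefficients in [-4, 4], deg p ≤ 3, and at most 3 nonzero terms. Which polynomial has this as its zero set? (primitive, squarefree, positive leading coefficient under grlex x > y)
3*x^2*y - x*y^2 + 3*y^2

(a) deg p = 3.
(b) From the visible intercepts: every point of the x-axis in the box is on the curve.
(c) Solving for integer coefficients yields p as stated.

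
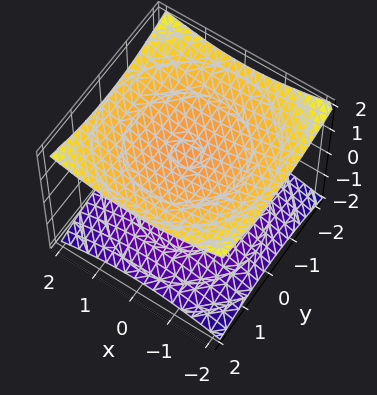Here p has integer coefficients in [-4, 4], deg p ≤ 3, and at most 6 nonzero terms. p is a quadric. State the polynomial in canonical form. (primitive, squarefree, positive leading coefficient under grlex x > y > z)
First, the picture has 2 separate pieces.
Next, deg p = 2.
Then, symmetries: the z ↦ −z reflection is a symmetry, so z appears only in even powers; the surface is invariant under rotation about z: p = q(x² + y², z).
Next, from the axis intercepts and sections: among the integer gridlines, it crosses the z-axis at z ∈ {-1, 1}; no y-intercept at any integer in the box.
Finally, matching integer coefficients to the picture gives p.

x^2 + y^2 - 3*z^2 + 3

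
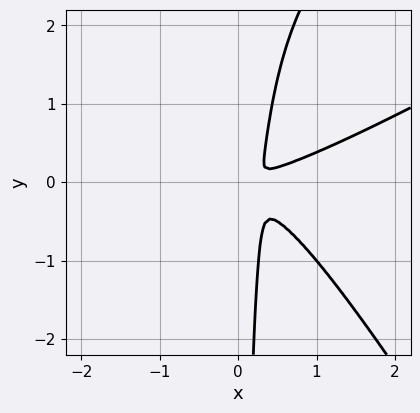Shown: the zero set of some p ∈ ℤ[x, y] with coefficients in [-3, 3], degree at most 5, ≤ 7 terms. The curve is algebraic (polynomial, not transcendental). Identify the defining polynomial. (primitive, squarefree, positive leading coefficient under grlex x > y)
1. deg p = 4. No degree-3 curve has this shape.
2. Solving for integer coefficients yields p as stated.

x^4 - 2*x^3*y + x*y^3 - 3*x*y^2 + y^2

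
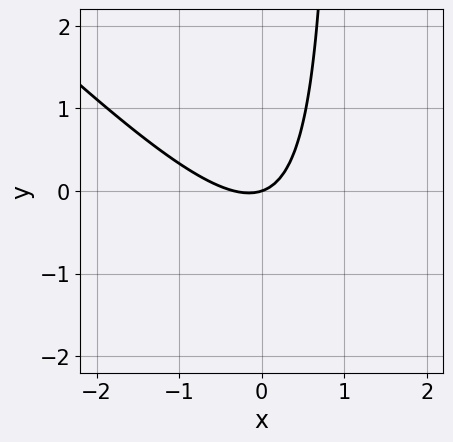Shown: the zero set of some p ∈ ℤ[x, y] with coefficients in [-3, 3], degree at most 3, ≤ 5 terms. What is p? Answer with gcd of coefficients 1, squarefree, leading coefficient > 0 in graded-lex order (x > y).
3*x^2 + 3*x*y + x - 3*y

1. deg p = 2. A generic line meets the curve in up to 2 points.
2. Against the integer gridlines: it meets the x-axis at x = 0 (among the integer gridlines); one y-axis crossing is at y = 0.
3. Matching integer coefficients to the picture gives p.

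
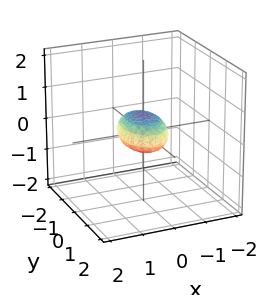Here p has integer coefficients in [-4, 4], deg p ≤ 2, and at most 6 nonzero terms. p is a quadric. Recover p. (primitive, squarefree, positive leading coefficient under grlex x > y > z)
2*x^2 + y^2 + 3*z^2 - 1

deg p = 2. Bounded and convex; a quadric.
Symmetries: the x ↦ −x reflection is a symmetry, so x appears only in even powers; it's symmetric under z → −z, forcing even powers of z; the y ↦ −y reflection is a symmetry, so y appears only in even powers.
Observable constraints: among the integer gridlines, it crosses the y-axis at y ∈ {-1, 1}.
The integer polynomial consistent with all of this is the stated p.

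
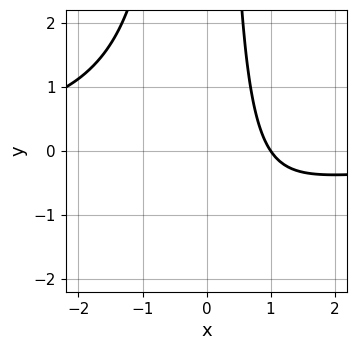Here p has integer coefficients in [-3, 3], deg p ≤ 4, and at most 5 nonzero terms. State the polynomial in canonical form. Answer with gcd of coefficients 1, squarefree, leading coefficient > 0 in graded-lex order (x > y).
First, degree: a generic line meets the curve in up to 3 points, so deg p = 3.
Then, against the integer gridlines: the curve avoids every integer y-axis point in the box; it crosses the x-axis at the gridline x = 1.
Finally, matching integer coefficients to the picture gives p.

2*x^2*y + 3*x - 3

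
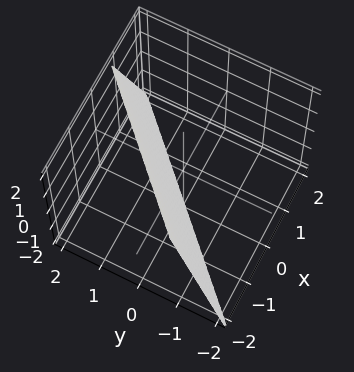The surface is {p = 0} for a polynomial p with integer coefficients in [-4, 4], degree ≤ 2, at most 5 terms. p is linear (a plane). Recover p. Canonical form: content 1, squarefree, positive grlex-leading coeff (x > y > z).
3*x - 3*y + z + 2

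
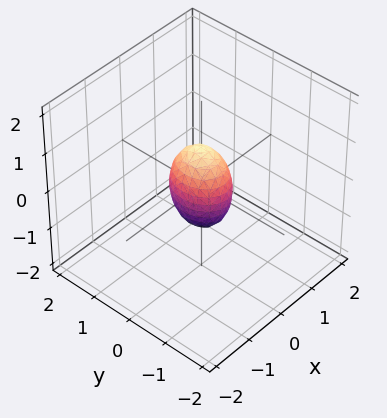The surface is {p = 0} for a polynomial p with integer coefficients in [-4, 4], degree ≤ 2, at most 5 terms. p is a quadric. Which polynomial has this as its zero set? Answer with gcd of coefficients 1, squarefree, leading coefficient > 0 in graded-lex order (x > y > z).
3*x^2 + 2*y^2 + z^2 - 1

First, the degree is 2 — bounded and convex; a quadric.
Next, symmetries: the z ↦ −z reflection is a symmetry, so z appears only in even powers; the y ↦ −y reflection is a symmetry, so y appears only in even powers; it's symmetric under x → −x, forcing even powers of x.
Then, from the axis intercepts and sections: the z-axis gridline crossings are at z ∈ {-1, 1}.
Finally, assembling these constraints gives the stated polynomial.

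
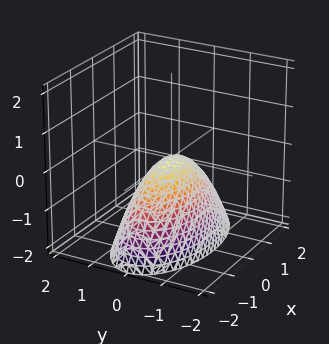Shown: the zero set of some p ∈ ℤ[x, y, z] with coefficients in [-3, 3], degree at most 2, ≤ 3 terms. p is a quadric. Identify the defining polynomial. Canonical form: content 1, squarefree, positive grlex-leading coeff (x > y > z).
The degree is 2 — a paraboloid; a quadric.
Symmetries: the x ↦ −x reflection is a symmetry, so x appears only in even powers; the y ↦ −y reflection is a symmetry, so y appears only in even powers.
Observable constraints: it crosses the z-axis at the gridline z = 0; it crosses the x-axis at the gridline x = 0.
These observations pin down the coefficients.

x^2 + 3*y^2 + 2*z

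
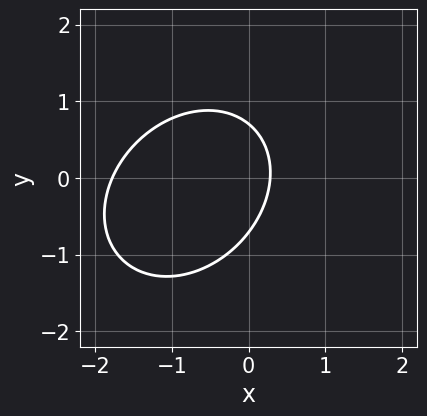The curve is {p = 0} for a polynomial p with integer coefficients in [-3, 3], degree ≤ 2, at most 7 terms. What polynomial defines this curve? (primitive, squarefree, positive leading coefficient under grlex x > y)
1. The degree is 2 — the shape is more complex than any degree-1 curve.
2. Putting this together gives p.

2*x^2 - x*y + 2*y^2 + 3*x - 1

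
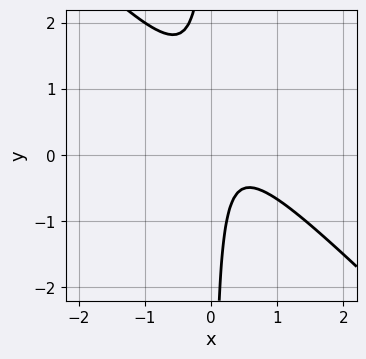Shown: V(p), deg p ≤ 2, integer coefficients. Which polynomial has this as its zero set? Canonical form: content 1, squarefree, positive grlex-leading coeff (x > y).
Degree: the shape is more complex than any degree-1 curve, so deg p = 2.
Observable constraints: no y-intercept at any integer in the box; it misses every integer gridline on the x-axis.
Putting this together gives p.

3*x^2 + 3*x*y - 2*x + 1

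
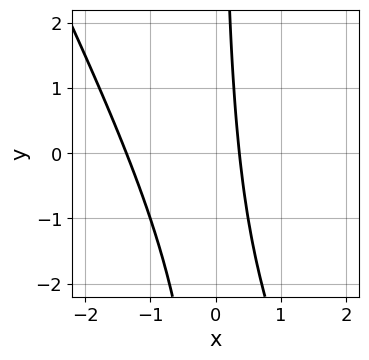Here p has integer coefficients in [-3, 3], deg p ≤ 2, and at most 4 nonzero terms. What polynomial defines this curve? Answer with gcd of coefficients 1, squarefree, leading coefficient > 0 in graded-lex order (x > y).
First, the degree is 2 — a generic line meets the curve in up to 2 points.
Next, reading off the gridlines: no y-intercept at any integer in the box.
Finally, assembling these constraints gives the stated polynomial.

2*x^2 + x*y + 2*x - 1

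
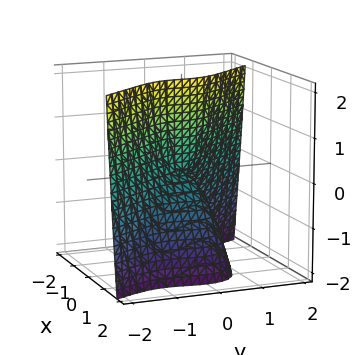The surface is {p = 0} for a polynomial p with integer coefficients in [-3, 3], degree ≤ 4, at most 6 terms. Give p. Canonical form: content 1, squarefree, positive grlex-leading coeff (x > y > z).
(a) deg p = 3.
(b) Observable constraints: it crosses the x-axis at the gridline x = 0; it crosses the y-axis at the gridline y = 0; every point of the z-axis in the box is on the surface.
(c) The integer polynomial consistent with all of this is the stated p.

x^3 + x*y^2 + y^3 + x*z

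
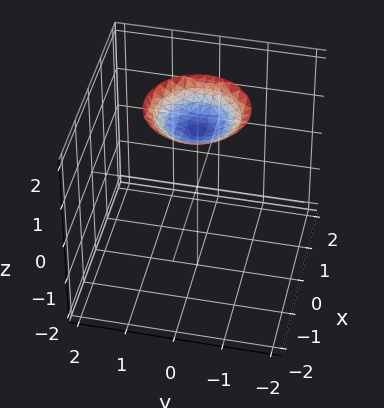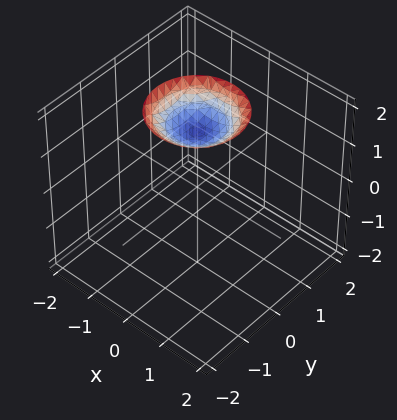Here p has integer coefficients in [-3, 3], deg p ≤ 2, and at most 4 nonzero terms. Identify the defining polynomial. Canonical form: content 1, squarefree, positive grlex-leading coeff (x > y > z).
deg p = 2. The shape is more complex than any degree-1 surface.
By symmetry, every cross-section ⟂ z is a circle, so x, y appear only via x² + y².
Against the integer gridlines: a circular section at z = 2 has radius exactly 1; the surface avoids every integer x-axis point in the box; the surface avoids every integer y-axis point in the box.
Putting this together gives p.

x^2 + y^2 - 2*z + 3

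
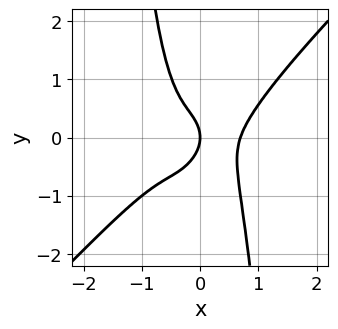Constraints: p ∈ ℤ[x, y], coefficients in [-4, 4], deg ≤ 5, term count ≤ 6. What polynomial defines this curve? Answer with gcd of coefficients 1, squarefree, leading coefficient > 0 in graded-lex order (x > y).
3*x^4 - 3*x^3*y - y^2 - x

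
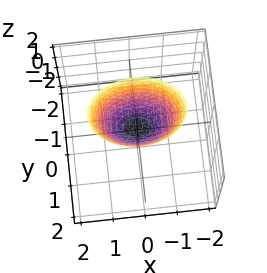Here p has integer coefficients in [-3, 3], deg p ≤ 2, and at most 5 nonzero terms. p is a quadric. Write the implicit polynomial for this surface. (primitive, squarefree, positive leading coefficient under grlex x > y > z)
Degree: a paraboloid; a quadric, so deg p = 2.
Symmetries: it's symmetric under x → −x, forcing even powers of x; the y ↦ −y reflection is a symmetry, so y appears only in even powers.
From the axis intercepts and sections: one y-axis crossing is at y = 0; it crosses the z-axis at the gridline z = 0; it crosses the x-axis at the gridline x = 0.
Putting this together gives p.

x^2 + 2*y^2 - z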